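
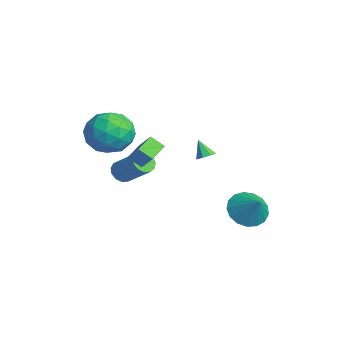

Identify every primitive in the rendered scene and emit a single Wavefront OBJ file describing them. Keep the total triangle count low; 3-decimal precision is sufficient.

v -0.922 -0.784 0.598
v -0.122 -1.182 -0.278
v -0.298 -2.258 1.838
v 0.502 -2.656 0.962
v 0.695 -1.56 1.535
v 0.31 -0.65 0.769
v -0.73 -2.79 0.791
v -1.115 -1.88 0.025
v -0.003 -2.422 -0.158
v 0.878 -1.662 0.302
v -1.298 -1.778 1.258
v -0.417 -1.018 1.718
v -0.577 -0.854 0.051
v 0.157 -2.586 1.509
v 0.27 -1.942 1.846
v 0.741 -2.176 1.331
v -0.323 -0.541 0.667
v 0.147 -0.775 0.152
v 0.628 -0.997 1.218
v -0.567 -2.665 1.408
v -0.097 -2.899 0.893
v -1.161 -1.264 0.229
v -0.69 -1.498 -0.286
v -1.048 -2.443 0.342
v -0.036 -1.816 -0.393
v 0.331 -2.682 0.336
v -0.394 -2.762 0.235
v -0.62 -2.226 -0.216
v 0.481 -1.369 -0.123
v 0.848 -2.236 0.606
v 0.962 -1.592 0.943
v 0.735 -1.056 0.493
v 0.551 -2.098 -0.053
v -1.268 -1.204 0.954
v -0.901 -2.071 1.683
v -1.155 -2.384 1.067
v -1.382 -1.848 0.617
v -0.751 -0.758 1.224
v -0.384 -1.624 1.953
v 0.2 -1.214 1.776
v -0.026 -0.678 1.325
v -0.971 -1.342 1.613
v 1.166 -0.672 -0.933
v 0.77 -1.201 -0.431
v 0.496 0.128 -0.618
v 0.1 -0.401 -0.116
v 1.9 -0.399 -0.064
v 1.504 -0.928 0.438
v 1.23 0.401 0.251
v 0.834 -0.128 0.753
v -0.792 -0.958 -2.223
v -0.419 -0.794 -2.704
v 0.764 -0.119 -1.558
v 0.392 -0.282 -1.077
v -0.634 -0.518 -2.645
v 0.549 0.158 -1.5
v -0.899 -0.381 -2.452
v 0.285 0.295 -1.307
v -1.13 -0.427 -2.186
v 0.054 0.248 -1.041
v -1.253 -0.642 -1.932
v -0.07 0.033 -0.787
v -1.23 -0.957 -1.77
v -0.047 -0.282 -0.625
v -1.068 -1.272 -1.752
v 0.115 -0.597 -0.606
v -0.818 -1.488 -1.883
v 0.365 -0.812 -0.738
v -0.56 -1.535 -2.122
v 0.624 -0.859 -0.977
v -0.375 -1.399 -2.393
v 0.808 -0.723 -1.248
v -0.323 -1.122 -2.61
v 0.861 -0.447 -1.464
v 1.002 2.474 -0.925
v 1.41 2.536 -0.644
v 0.458 2.286 -0.095
v 1.217 2.862 -0.696
v 0.898 2.961 -0.883
v 0.64 2.774 -1.094
v 0.593 2.411 -1.207
v 0.786 2.085 -1.154
v 1.105 1.986 -0.967
v 1.364 2.173 -0.756
v 3.289 3.612 -3.376
v 3.828 4.219 -3.994
v 4.271 3.768 -2.364
v 3.534 4.526 -3.756
v 3.183 4.625 -3.43
v 2.856 4.491 -3.093
v 2.629 4.156 -2.821
v 2.553 3.696 -2.675
v 2.645 3.217 -2.691
v 2.885 2.828 -2.863
v 3.217 2.619 -3.153
v 3.566 2.637 -3.495
v 3.851 2.879 -3.809
v 4.007 3.288 -4.024
v 3.999 3.772 -4.091
f 1 38 17
f 38 12 41
f 17 41 6
f 38 41 17
f 1 17 13
f 17 6 18
f 13 18 2
f 17 18 13
f 1 13 22
f 13 2 23
f 22 23 8
f 13 23 22
f 1 22 34
f 22 8 37
f 34 37 11
f 22 37 34
f 1 34 38
f 34 11 42
f 38 42 12
f 34 42 38
f 2 18 29
f 18 6 32
f 29 32 10
f 18 32 29
f 6 41 19
f 41 12 40
f 19 40 5
f 41 40 19
f 12 42 39
f 42 11 35
f 39 35 3
f 42 35 39
f 11 37 36
f 37 8 24
f 36 24 7
f 37 24 36
f 8 23 28
f 23 2 25
f 28 25 9
f 23 25 28
f 4 30 16
f 30 10 31
f 16 31 5
f 30 31 16
f 4 16 14
f 16 5 15
f 14 15 3
f 16 15 14
f 4 14 21
f 14 3 20
f 21 20 7
f 14 20 21
f 4 21 26
f 21 7 27
f 26 27 9
f 21 27 26
f 4 26 30
f 26 9 33
f 30 33 10
f 26 33 30
f 5 31 19
f 31 10 32
f 19 32 6
f 31 32 19
f 3 15 39
f 15 5 40
f 39 40 12
f 15 40 39
f 7 20 36
f 20 3 35
f 36 35 11
f 20 35 36
f 9 27 28
f 27 7 24
f 28 24 8
f 27 24 28
f 10 33 29
f 33 9 25
f 29 25 2
f 33 25 29
f 44 46 43
f 47 44 43
f 43 46 45
f 45 47 43
f 44 50 46
f 48 44 47
f 48 50 44
f 46 50 45
f 49 47 45
f 45 50 49
f 49 48 47
f 50 48 49
f 52 51 55
f 52 55 53
f 53 55 56
f 53 56 54
f 55 51 57
f 55 57 56
f 56 57 58
f 56 58 54
f 57 51 59
f 57 59 58
f 58 59 60
f 58 60 54
f 59 51 61
f 59 61 60
f 60 61 62
f 60 62 54
f 61 51 63
f 61 63 62
f 62 63 64
f 62 64 54
f 63 51 65
f 63 65 64
f 64 65 66
f 64 66 54
f 65 51 67
f 65 67 66
f 66 67 68
f 66 68 54
f 67 51 69
f 67 69 68
f 68 69 70
f 68 70 54
f 69 51 71
f 69 71 70
f 70 71 72
f 70 72 54
f 71 51 73
f 71 73 72
f 72 73 74
f 72 74 54
f 73 51 52
f 73 52 74
f 74 52 53
f 74 53 54
f 76 75 78
f 76 78 77
f 78 75 79
f 78 79 77
f 79 75 80
f 79 80 77
f 80 75 81
f 80 81 77
f 81 75 82
f 81 82 77
f 82 75 83
f 82 83 77
f 83 75 84
f 83 84 77
f 84 75 76
f 84 76 77
f 86 85 88
f 86 88 87
f 88 85 89
f 88 89 87
f 89 85 90
f 89 90 87
f 90 85 91
f 90 91 87
f 91 85 92
f 91 92 87
f 92 85 93
f 92 93 87
f 93 85 94
f 93 94 87
f 94 85 95
f 94 95 87
f 95 85 96
f 95 96 87
f 96 85 97
f 96 97 87
f 97 85 98
f 97 98 87
f 98 85 99
f 98 99 87
f 99 85 86
f 99 86 87



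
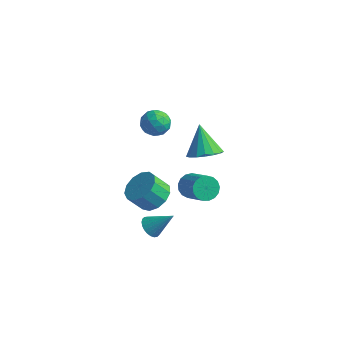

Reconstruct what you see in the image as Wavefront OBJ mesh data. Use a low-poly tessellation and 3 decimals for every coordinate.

v -2.04 0.374 -3.908
v -1.486 0.778 -4.357
v -0.065 0.07 -3.242
v -0.62 -0.334 -2.792
v -1.581 1.033 -4.074
v -0.161 0.325 -2.959
v -1.782 1.137 -3.753
v -0.361 0.429 -2.638
v -2.041 1.066 -3.467
v -0.621 0.358 -2.352
v -2.301 0.836 -3.282
v -0.88 0.128 -2.167
v -2.5 0.501 -3.241
v -1.08 -0.207 -2.126
v -2.595 0.137 -3.352
v -1.174 -0.571 -2.237
v -2.562 -0.173 -3.591
v -1.141 -0.881 -2.475
v -2.41 -0.358 -3.902
v -0.989 -1.066 -2.786
v -2.173 -0.375 -4.214
v -0.752 -1.083 -3.099
v -1.906 -0.22 -4.456
v -0.485 -0.928 -3.341
v -1.669 0.071 -4.573
v -0.249 -0.638 -3.458
v -1.518 0.431 -4.537
v -0.097 -0.277 -3.422
v 0.686 -2.621 2.799
v 1.241 -1.795 2.703
v -0.126 -1.899 4.321
v 0.847 -1.699 2.448
v 0.417 -1.814 2.273
v 0.048 -2.114 2.219
v -0.175 -2.53 2.297
v -0.201 -2.967 2.491
v -0.023 -3.325 2.755
v 0.316 -3.521 3.029
v 0.74 -3.512 3.25
v 1.152 -3.298 3.368
v 1.457 -2.929 3.356
v 1.585 -2.489 3.216
v 1.507 -2.08 2.98
v -3.241 -1.454 -4.013
v -2.379 -1.254 -3.394
v -3.018 -1.806 -2.327
v -3.879 -2.006 -2.947
v -2.736 -0.763 -3.354
v -3.375 -1.315 -2.287
v -3.254 -0.492 -3.523
v -3.893 -1.043 -2.457
v -3.767 -0.526 -3.849
v -4.406 -1.077 -2.782
v -4.113 -0.855 -4.226
v -4.752 -1.406 -3.159
v -4.182 -1.374 -4.536
v -4.821 -1.925 -3.469
v -3.952 -1.918 -4.68
v -4.591 -2.47 -3.613
v -3.497 -2.316 -4.612
v -4.135 -2.867 -3.546
v -2.959 -2.44 -4.354
v -3.598 -2.991 -3.288
v -2.511 -2.251 -3.988
v -3.15 -2.802 -2.922
v -2.295 -1.809 -3.63
v -2.934 -2.36 -2.564
v -1.744 -4.122 -3.687
v -1.25 -4.052 -4.193
v -0.636 -3.578 -2.533
v -1.368 -3.802 -4.198
v -1.544 -3.6 -4.125
v -1.749 -3.477 -3.986
v -1.954 -3.453 -3.801
v -2.127 -3.531 -3.598
v -2.241 -3.698 -3.41
v -2.28 -3.93 -3.263
v -2.237 -4.191 -3.182
v -2.119 -4.442 -3.177
v -1.944 -4.644 -3.25
v -1.738 -4.766 -3.389
v -1.534 -4.79 -3.574
v -1.361 -4.713 -3.777
v -1.246 -4.545 -3.965
v -1.208 -4.313 -4.112
v -3.48 -0.525 2.521
v -2.745 -0.842 2.919
v -3.755 -1.838 1.981
v -3.02 -2.155 2.379
v -3.723 -1.906 2.872
v -3.554 -1.095 3.205
v -2.946 -1.585 1.695
v -2.777 -0.774 2.028
v -2.416 -1.498 2.409
v -2.896 -1.696 3.136
v -3.604 -0.984 1.764
v -4.084 -1.182 2.491
v -3.088 -0.568 2.767
v -3.412 -2.112 2.133
v -3.825 -1.965 2.422
v -3.393 -2.152 2.656
v -3.563 -0.717 2.935
v -3.132 -0.903 3.17
v -3.707 -1.529 3.142
v -3.368 -1.777 1.73
v -2.937 -1.963 1.965
v -3.107 -0.528 2.244
v -2.675 -0.715 2.478
v -2.793 -1.151 1.758
v -2.463 -1.14 2.701
v -2.625 -1.912 2.384
v -2.581 -1.577 1.982
v -2.481 -1.1 2.178
v -2.745 -1.257 3.129
v -2.907 -2.028 2.812
v -3.32 -1.882 3.101
v -3.22 -1.405 3.297
v -2.552 -1.642 2.829
v -3.593 -0.652 2.088
v -3.755 -1.423 1.771
v -3.28 -1.275 1.603
v -3.18 -0.798 1.799
v -3.875 -0.768 2.516
v -4.037 -1.54 2.199
v -4.019 -1.58 2.722
v -3.919 -1.103 2.918
v -3.948 -1.038 2.071
f 2 1 5
f 2 5 3
f 3 5 6
f 3 6 4
f 5 1 7
f 5 7 6
f 6 7 8
f 6 8 4
f 7 1 9
f 7 9 8
f 8 9 10
f 8 10 4
f 9 1 11
f 9 11 10
f 10 11 12
f 10 12 4
f 11 1 13
f 11 13 12
f 12 13 14
f 12 14 4
f 13 1 15
f 13 15 14
f 14 15 16
f 14 16 4
f 15 1 17
f 15 17 16
f 16 17 18
f 16 18 4
f 17 1 19
f 17 19 18
f 18 19 20
f 18 20 4
f 19 1 21
f 19 21 20
f 20 21 22
f 20 22 4
f 21 1 23
f 21 23 22
f 22 23 24
f 22 24 4
f 23 1 25
f 23 25 24
f 24 25 26
f 24 26 4
f 25 1 27
f 25 27 26
f 26 27 28
f 26 28 4
f 27 1 2
f 27 2 28
f 28 2 3
f 28 3 4
f 30 29 32
f 30 32 31
f 32 29 33
f 32 33 31
f 33 29 34
f 33 34 31
f 34 29 35
f 34 35 31
f 35 29 36
f 35 36 31
f 36 29 37
f 36 37 31
f 37 29 38
f 37 38 31
f 38 29 39
f 38 39 31
f 39 29 40
f 39 40 31
f 40 29 41
f 40 41 31
f 41 29 42
f 41 42 31
f 42 29 43
f 42 43 31
f 43 29 30
f 43 30 31
f 45 44 48
f 45 48 46
f 46 48 49
f 46 49 47
f 48 44 50
f 48 50 49
f 49 50 51
f 49 51 47
f 50 44 52
f 50 52 51
f 51 52 53
f 51 53 47
f 52 44 54
f 52 54 53
f 53 54 55
f 53 55 47
f 54 44 56
f 54 56 55
f 55 56 57
f 55 57 47
f 56 44 58
f 56 58 57
f 57 58 59
f 57 59 47
f 58 44 60
f 58 60 59
f 59 60 61
f 59 61 47
f 60 44 62
f 60 62 61
f 61 62 63
f 61 63 47
f 62 44 64
f 62 64 63
f 63 64 65
f 63 65 47
f 64 44 66
f 64 66 65
f 65 66 67
f 65 67 47
f 66 44 45
f 66 45 67
f 67 45 46
f 67 46 47
f 69 68 71
f 69 71 70
f 71 68 72
f 71 72 70
f 72 68 73
f 72 73 70
f 73 68 74
f 73 74 70
f 74 68 75
f 74 75 70
f 75 68 76
f 75 76 70
f 76 68 77
f 76 77 70
f 77 68 78
f 77 78 70
f 78 68 79
f 78 79 70
f 79 68 80
f 79 80 70
f 80 68 81
f 80 81 70
f 81 68 82
f 81 82 70
f 82 68 83
f 82 83 70
f 83 68 84
f 83 84 70
f 84 68 85
f 84 85 70
f 85 68 69
f 85 69 70
f 86 123 102
f 123 97 126
f 102 126 91
f 123 126 102
f 86 102 98
f 102 91 103
f 98 103 87
f 102 103 98
f 86 98 107
f 98 87 108
f 107 108 93
f 98 108 107
f 86 107 119
f 107 93 122
f 119 122 96
f 107 122 119
f 86 119 123
f 119 96 127
f 123 127 97
f 119 127 123
f 87 103 114
f 103 91 117
f 114 117 95
f 103 117 114
f 91 126 104
f 126 97 125
f 104 125 90
f 126 125 104
f 97 127 124
f 127 96 120
f 124 120 88
f 127 120 124
f 96 122 121
f 122 93 109
f 121 109 92
f 122 109 121
f 93 108 113
f 108 87 110
f 113 110 94
f 108 110 113
f 89 115 101
f 115 95 116
f 101 116 90
f 115 116 101
f 89 101 99
f 101 90 100
f 99 100 88
f 101 100 99
f 89 99 106
f 99 88 105
f 106 105 92
f 99 105 106
f 89 106 111
f 106 92 112
f 111 112 94
f 106 112 111
f 89 111 115
f 111 94 118
f 115 118 95
f 111 118 115
f 90 116 104
f 116 95 117
f 104 117 91
f 116 117 104
f 88 100 124
f 100 90 125
f 124 125 97
f 100 125 124
f 92 105 121
f 105 88 120
f 121 120 96
f 105 120 121
f 94 112 113
f 112 92 109
f 113 109 93
f 112 109 113
f 95 118 114
f 118 94 110
f 114 110 87
f 118 110 114



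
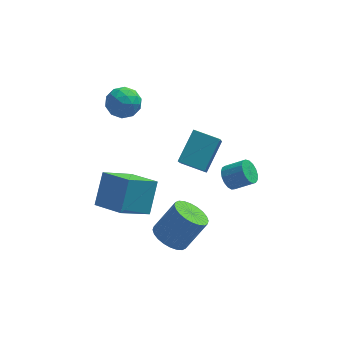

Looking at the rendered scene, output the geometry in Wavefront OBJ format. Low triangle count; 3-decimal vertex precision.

v -0.388 -3.266 -2.589
v 0.413 -3.06 -3.204
v 1.549 -2.648 -1.585
v 0.748 -2.854 -0.971
v 0.241 -2.697 -3.175
v 1.377 -2.286 -1.556
v -0.027 -2.422 -3.057
v 1.109 -2.011 -1.438
v -0.35 -2.275 -2.868
v 0.786 -1.863 -1.249
v -0.678 -2.279 -2.637
v 0.458 -1.867 -1.018
v -0.963 -2.433 -2.398
v 0.173 -2.021 -0.779
v -1.159 -2.713 -2.188
v -0.023 -2.302 -0.57
v -1.239 -3.078 -2.04
v -0.103 -2.667 -0.421
v -1.189 -3.472 -1.975
v -0.053 -3.06 -0.356
v -1.017 -3.834 -2.004
v 0.119 -3.423 -0.385
v -0.749 -4.109 -2.122
v 0.387 -3.698 -0.503
v -0.426 -4.257 -2.311
v 0.71 -3.845 -0.692
v -0.098 -4.253 -2.542
v 1.038 -3.841 -0.923
v 0.187 -4.099 -2.781
v 1.323 -3.687 -1.162
v 0.383 -3.818 -2.99
v 1.519 -3.407 -1.372
v 0.463 -3.453 -3.139
v 1.599 -3.042 -1.52
v -2.647 -2.267 -0.755
v -4.116 -3.098 0.409
v -2.172 -1.072 0.698
v -3.641 -1.903 1.862
v -1.399 -3.557 -0.102
v -2.868 -4.388 1.062
v -0.924 -2.362 1.351
v -2.393 -3.193 2.515
v -3.018 3.369 3.117
v -2.499 4.173 2.764
v -2.221 2.387 2.056
v -1.702 3.191 1.703
v -1.526 2.845 2.646
v -2.018 3.451 3.301
v -2.702 3.109 1.519
v -3.194 3.715 2.174
v -2.303 4.012 1.776
v -1.576 3.848 2.472
v -3.144 2.712 2.348
v -2.417 2.548 3.044
v -2.828 3.857 3.034
v -1.892 2.703 1.786
v -1.788 2.499 2.341
v -1.483 2.972 2.133
v -2.546 3.433 3.35
v -2.241 3.905 3.142
v -1.669 3.125 3.073
v -2.479 2.655 1.678
v -2.174 3.127 1.47
v -3.237 3.588 2.687
v -2.932 4.061 2.479
v -3.051 3.435 1.747
v -2.408 4.235 2.245
v -1.94 3.658 1.621
v -2.528 3.609 1.513
v -2.817 3.966 1.898
v -1.981 4.139 2.654
v -1.513 3.562 2.031
v -1.409 3.358 2.585
v -1.699 3.715 2.971
v -1.866 4.044 2.074
v -3.207 2.998 2.789
v -2.739 2.421 2.166
v -3.021 2.845 1.849
v -3.311 3.202 2.235
v -2.78 2.902 3.199
v -2.312 2.325 2.575
v -1.903 2.594 2.922
v -2.192 2.951 3.307
v -2.854 2.516 2.746
v 2.945 0.212 -1.416
v 3.386 0.415 -1.987
v 4.437 0.192 -1.255
v 3.995 -0.012 -0.684
v 3.328 0.722 -1.81
v 4.378 0.499 -1.078
v 3.182 0.912 -1.543
v 4.232 0.689 -0.811
v 2.981 0.941 -1.247
v 4.032 0.718 -0.514
v 2.773 0.804 -0.989
v 3.823 0.58 -0.257
v 2.603 0.53 -0.829
v 3.654 0.307 -0.097
v 2.512 0.184 -0.804
v 3.563 -0.039 -0.072
v 2.52 -0.156 -0.919
v 3.571 -0.379 -0.187
v 2.625 -0.412 -1.148
v 3.676 -0.635 -0.416
v 2.804 -0.525 -1.438
v 3.854 -0.748 -0.706
v 3.014 -0.469 -1.723
v 4.065 -0.692 -0.991
v 3.209 -0.257 -1.938
v 4.26 -0.481 -1.206
v 3.343 0.062 -2.034
v 4.394 -0.162 -1.301
v 0.45 0.927 -0.677
v 0.238 -0.22 0.72
v 1.354 2.288 0.578
v 1.142 1.14 1.975
v 1.778 0.32 -0.975
v 1.566 -0.828 0.422
v 2.682 1.68 0.28
v 2.47 0.533 1.677
f 2 1 5
f 2 5 3
f 3 5 6
f 3 6 4
f 5 1 7
f 5 7 6
f 6 7 8
f 6 8 4
f 7 1 9
f 7 9 8
f 8 9 10
f 8 10 4
f 9 1 11
f 9 11 10
f 10 11 12
f 10 12 4
f 11 1 13
f 11 13 12
f 12 13 14
f 12 14 4
f 13 1 15
f 13 15 14
f 14 15 16
f 14 16 4
f 15 1 17
f 15 17 16
f 16 17 18
f 16 18 4
f 17 1 19
f 17 19 18
f 18 19 20
f 18 20 4
f 19 1 21
f 19 21 20
f 20 21 22
f 20 22 4
f 21 1 23
f 21 23 22
f 22 23 24
f 22 24 4
f 23 1 25
f 23 25 24
f 24 25 26
f 24 26 4
f 25 1 27
f 25 27 26
f 26 27 28
f 26 28 4
f 27 1 29
f 27 29 28
f 28 29 30
f 28 30 4
f 29 1 31
f 29 31 30
f 30 31 32
f 30 32 4
f 31 1 33
f 31 33 32
f 32 33 34
f 32 34 4
f 33 1 2
f 33 2 34
f 34 2 3
f 34 3 4
f 36 38 35
f 39 36 35
f 35 38 37
f 37 39 35
f 36 42 38
f 40 36 39
f 40 42 36
f 38 42 37
f 41 39 37
f 37 42 41
f 41 40 39
f 42 40 41
f 43 80 59
f 80 54 83
f 59 83 48
f 80 83 59
f 43 59 55
f 59 48 60
f 55 60 44
f 59 60 55
f 43 55 64
f 55 44 65
f 64 65 50
f 55 65 64
f 43 64 76
f 64 50 79
f 76 79 53
f 64 79 76
f 43 76 80
f 76 53 84
f 80 84 54
f 76 84 80
f 44 60 71
f 60 48 74
f 71 74 52
f 60 74 71
f 48 83 61
f 83 54 82
f 61 82 47
f 83 82 61
f 54 84 81
f 84 53 77
f 81 77 45
f 84 77 81
f 53 79 78
f 79 50 66
f 78 66 49
f 79 66 78
f 50 65 70
f 65 44 67
f 70 67 51
f 65 67 70
f 46 72 58
f 72 52 73
f 58 73 47
f 72 73 58
f 46 58 56
f 58 47 57
f 56 57 45
f 58 57 56
f 46 56 63
f 56 45 62
f 63 62 49
f 56 62 63
f 46 63 68
f 63 49 69
f 68 69 51
f 63 69 68
f 46 68 72
f 68 51 75
f 72 75 52
f 68 75 72
f 47 73 61
f 73 52 74
f 61 74 48
f 73 74 61
f 45 57 81
f 57 47 82
f 81 82 54
f 57 82 81
f 49 62 78
f 62 45 77
f 78 77 53
f 62 77 78
f 51 69 70
f 69 49 66
f 70 66 50
f 69 66 70
f 52 75 71
f 75 51 67
f 71 67 44
f 75 67 71
f 86 85 89
f 86 89 87
f 87 89 90
f 87 90 88
f 89 85 91
f 89 91 90
f 90 91 92
f 90 92 88
f 91 85 93
f 91 93 92
f 92 93 94
f 92 94 88
f 93 85 95
f 93 95 94
f 94 95 96
f 94 96 88
f 95 85 97
f 95 97 96
f 96 97 98
f 96 98 88
f 97 85 99
f 97 99 98
f 98 99 100
f 98 100 88
f 99 85 101
f 99 101 100
f 100 101 102
f 100 102 88
f 101 85 103
f 101 103 102
f 102 103 104
f 102 104 88
f 103 85 105
f 103 105 104
f 104 105 106
f 104 106 88
f 105 85 107
f 105 107 106
f 106 107 108
f 106 108 88
f 107 85 109
f 107 109 108
f 108 109 110
f 108 110 88
f 109 85 111
f 109 111 110
f 110 111 112
f 110 112 88
f 111 85 86
f 111 86 112
f 112 86 87
f 112 87 88
f 114 116 113
f 117 114 113
f 113 116 115
f 115 117 113
f 114 120 116
f 118 114 117
f 118 120 114
f 116 120 115
f 119 117 115
f 115 120 119
f 119 118 117
f 120 118 119



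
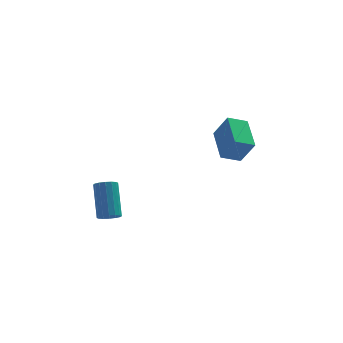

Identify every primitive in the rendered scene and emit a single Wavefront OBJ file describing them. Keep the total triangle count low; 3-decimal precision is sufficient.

v 1.739 2.945 -1.85
v 2.383 2.462 -0.632
v 1.441 4.696 -0.999
v 2.085 4.213 0.22
v 2.695 3.287 -2.22
v 3.339 2.804 -1.001
v 2.397 5.038 -1.368
v 3.041 4.555 -0.15
v -3.267 -2.16 -3.348
v -2.797 -1.902 -3.469
v -2.982 -0.822 -1.893
v -3.453 -1.08 -1.772
v -3 -1.749 -3.598
v -3.185 -0.67 -2.021
v -3.274 -1.706 -3.66
v -3.46 -0.627 -2.083
v -3.547 -1.785 -3.638
v -3.732 -0.705 -2.061
v -3.745 -1.964 -3.539
v -3.93 -0.884 -1.962
v -3.815 -2.196 -3.388
v -4 -1.116 -1.811
v -3.738 -2.418 -3.227
v -3.923 -1.338 -1.651
v -3.535 -2.57 -3.099
v -3.72 -1.491 -1.522
v -3.26 -2.613 -3.037
v -3.446 -1.534 -1.46
v -2.988 -2.535 -3.059
v -3.173 -1.455 -1.482
v -2.79 -2.356 -3.158
v -2.975 -1.276 -1.581
v -2.72 -2.124 -3.309
v -2.905 -1.044 -1.732
f 2 4 1
f 5 2 1
f 1 4 3
f 3 5 1
f 2 8 4
f 6 2 5
f 6 8 2
f 4 8 3
f 7 5 3
f 3 8 7
f 7 6 5
f 8 6 7
f 10 9 13
f 10 13 11
f 11 13 14
f 11 14 12
f 13 9 15
f 13 15 14
f 14 15 16
f 14 16 12
f 15 9 17
f 15 17 16
f 16 17 18
f 16 18 12
f 17 9 19
f 17 19 18
f 18 19 20
f 18 20 12
f 19 9 21
f 19 21 20
f 20 21 22
f 20 22 12
f 21 9 23
f 21 23 22
f 22 23 24
f 22 24 12
f 23 9 25
f 23 25 24
f 24 25 26
f 24 26 12
f 25 9 27
f 25 27 26
f 26 27 28
f 26 28 12
f 27 9 29
f 27 29 28
f 28 29 30
f 28 30 12
f 29 9 31
f 29 31 30
f 30 31 32
f 30 32 12
f 31 9 33
f 31 33 32
f 32 33 34
f 32 34 12
f 33 9 10
f 33 10 34
f 34 10 11
f 34 11 12



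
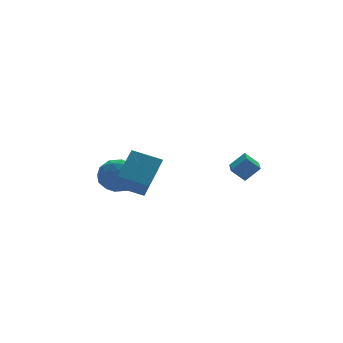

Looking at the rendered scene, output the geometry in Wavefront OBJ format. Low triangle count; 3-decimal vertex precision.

v 2.644 -0.809 1.699
v 3.417 -1.106 2.554
v 3.234 0.48 1.614
v 4.007 0.183 2.469
v 3.313 -1.163 0.971
v 4.086 -1.46 1.826
v 3.903 0.126 0.886
v 4.676 -0.171 1.741
v -4.248 -1.513 2.614
v -2.91 -0.356 3.887
v -4.089 -0.586 1.604
v -2.751 0.572 2.878
v -2.889 -2.412 2.002
v -1.551 -1.254 3.276
v -2.73 -1.484 0.993
v -1.392 -0.327 2.266
v -3.315 3.05 0.51
v -2.67 3.993 0.937
v -1.79 1.847 0.863
v -1.145 2.79 1.29
v -2.106 2.375 1.916
v -3.048 3.118 1.698
v -1.412 2.722 0.102
v -2.354 3.465 -0.116
v -1.494 3.79 0.685
v -1.923 3.575 1.806
v -2.537 2.265 -0.006
v -2.966 2.05 1.115
v -3.126 3.627 0.693
v -1.334 2.213 1.107
v -1.898 1.969 1.475
v -1.519 2.523 1.727
v -3.348 3.112 1.14
v -2.969 3.667 1.391
v -2.638 2.716 1.966
v -1.491 2.173 0.409
v -1.112 2.728 0.66
v -2.941 3.317 0.073
v -2.562 3.871 0.325
v -1.822 3.124 -0.166
v -2.056 4.062 0.796
v -1.16 3.355 1.003
v -1.316 3.315 0.304
v -1.87 3.752 0.176
v -2.308 3.936 1.455
v -1.412 3.229 1.662
v -1.976 2.985 2.03
v -2.53 3.421 1.902
v -1.617 3.817 1.306
v -3.048 2.611 0.138
v -2.152 1.904 0.345
v -1.93 2.419 -0.102
v -2.484 2.855 -0.23
v -3.3 2.485 0.797
v -2.404 1.778 1.004
v -2.59 2.088 1.624
v -3.144 2.525 1.496
v -2.843 2.023 0.494
f 2 4 1
f 5 2 1
f 1 4 3
f 3 5 1
f 2 8 4
f 6 2 5
f 6 8 2
f 4 8 3
f 7 5 3
f 3 8 7
f 7 6 5
f 8 6 7
f 10 12 9
f 13 10 9
f 9 12 11
f 11 13 9
f 10 16 12
f 14 10 13
f 14 16 10
f 12 16 11
f 15 13 11
f 11 16 15
f 15 14 13
f 16 14 15
f 17 54 33
f 54 28 57
f 33 57 22
f 54 57 33
f 17 33 29
f 33 22 34
f 29 34 18
f 33 34 29
f 17 29 38
f 29 18 39
f 38 39 24
f 29 39 38
f 17 38 50
f 38 24 53
f 50 53 27
f 38 53 50
f 17 50 54
f 50 27 58
f 54 58 28
f 50 58 54
f 18 34 45
f 34 22 48
f 45 48 26
f 34 48 45
f 22 57 35
f 57 28 56
f 35 56 21
f 57 56 35
f 28 58 55
f 58 27 51
f 55 51 19
f 58 51 55
f 27 53 52
f 53 24 40
f 52 40 23
f 53 40 52
f 24 39 44
f 39 18 41
f 44 41 25
f 39 41 44
f 20 46 32
f 46 26 47
f 32 47 21
f 46 47 32
f 20 32 30
f 32 21 31
f 30 31 19
f 32 31 30
f 20 30 37
f 30 19 36
f 37 36 23
f 30 36 37
f 20 37 42
f 37 23 43
f 42 43 25
f 37 43 42
f 20 42 46
f 42 25 49
f 46 49 26
f 42 49 46
f 21 47 35
f 47 26 48
f 35 48 22
f 47 48 35
f 19 31 55
f 31 21 56
f 55 56 28
f 31 56 55
f 23 36 52
f 36 19 51
f 52 51 27
f 36 51 52
f 25 43 44
f 43 23 40
f 44 40 24
f 43 40 44
f 26 49 45
f 49 25 41
f 45 41 18
f 49 41 45



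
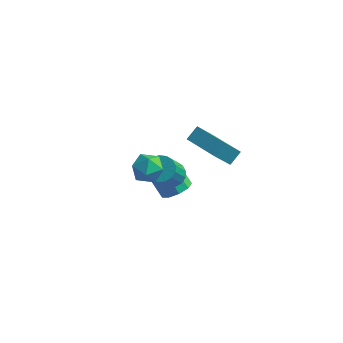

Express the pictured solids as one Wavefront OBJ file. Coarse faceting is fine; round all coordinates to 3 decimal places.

v -2.996 -2.688 3.674
v -2.461 -2.738 4.321
v -2.959 -4.042 3.539
v -2.424 -4.092 4.186
v -3.223 -3.866 4.318
v -3.246 -3.029 4.402
v -2.174 -3.751 3.458
v -2.197 -2.914 3.542
v -1.953 -3.395 4.188
v -2.601 -3.466 4.719
v -2.819 -3.314 3.141
v -3.467 -3.385 3.672
v -1.644 1.426 0.972
v -1.409 2.074 1.503
v -3.496 2.26 0.776
v -3.261 2.907 1.307
v -1.179 2.193 -0.167
v -0.944 2.84 0.364
v -3.031 3.026 -0.363
v -2.796 3.674 0.168
v -3.421 0.999 -2.075
v -3.005 0.419 -1.671
v -3.703 0.581 -0.721
v -4.119 1.161 -1.125
v -2.77 0.921 -1.583
v -3.468 1.082 -0.633
v -2.839 1.459 -1.725
v -3.537 1.62 -0.775
v -3.18 1.782 -2.031
v -3.878 1.943 -1.081
v -3.634 1.739 -2.358
v -4.332 1.9 -1.407
v -3.989 1.35 -2.552
v -4.687 1.511 -1.601
v -4.077 0.797 -2.523
v -4.775 0.958 -1.573
v -3.859 0.338 -2.284
v -4.557 0.5 -1.334
v -3.436 0.189 -1.948
v -4.133 0.351 -0.998
v -2.899 -0.698 0.946
v -2.532 -0.192 1.323
v -2.453 -1.416 2.89
v -2.821 -1.922 2.514
v -2.867 -0.123 1.394
v -2.788 -1.346 2.961
v -3.209 -0.185 1.362
v -3.131 -1.408 2.93
v -3.481 -0.365 1.236
v -3.402 -1.588 2.803
v -3.619 -0.621 1.043
v -3.54 -1.845 2.61
v -3.592 -0.895 0.827
v -3.513 -2.119 2.395
v -3.407 -1.124 0.639
v -3.328 -2.347 2.207
v -3.105 -1.255 0.522
v -3.026 -2.479 2.089
v -2.756 -1.259 0.501
v -2.678 -2.483 2.069
v -2.44 -1.134 0.583
v -2.362 -2.358 2.15
v -2.229 -0.91 0.748
v -2.151 -2.133 2.315
v -2.172 -0.637 0.958
v -2.093 -1.86 2.525
v -2.281 -0.378 1.165
v -2.203 -1.601 2.733
f 1 12 6
f 1 6 2
f 1 2 8
f 1 8 11
f 1 11 12
f 2 6 10
f 6 12 5
f 12 11 3
f 11 8 7
f 8 2 9
f 4 10 5
f 4 5 3
f 4 3 7
f 4 7 9
f 4 9 10
f 5 10 6
f 3 5 12
f 7 3 11
f 9 7 8
f 10 9 2
f 14 16 13
f 17 14 13
f 13 16 15
f 15 17 13
f 14 20 16
f 18 14 17
f 18 20 14
f 16 20 15
f 19 17 15
f 15 20 19
f 19 18 17
f 20 18 19
f 22 21 25
f 22 25 23
f 23 25 26
f 23 26 24
f 25 21 27
f 25 27 26
f 26 27 28
f 26 28 24
f 27 21 29
f 27 29 28
f 28 29 30
f 28 30 24
f 29 21 31
f 29 31 30
f 30 31 32
f 30 32 24
f 31 21 33
f 31 33 32
f 32 33 34
f 32 34 24
f 33 21 35
f 33 35 34
f 34 35 36
f 34 36 24
f 35 21 37
f 35 37 36
f 36 37 38
f 36 38 24
f 37 21 39
f 37 39 38
f 38 39 40
f 38 40 24
f 39 21 22
f 39 22 40
f 40 22 23
f 40 23 24
f 42 41 45
f 42 45 43
f 43 45 46
f 43 46 44
f 45 41 47
f 45 47 46
f 46 47 48
f 46 48 44
f 47 41 49
f 47 49 48
f 48 49 50
f 48 50 44
f 49 41 51
f 49 51 50
f 50 51 52
f 50 52 44
f 51 41 53
f 51 53 52
f 52 53 54
f 52 54 44
f 53 41 55
f 53 55 54
f 54 55 56
f 54 56 44
f 55 41 57
f 55 57 56
f 56 57 58
f 56 58 44
f 57 41 59
f 57 59 58
f 58 59 60
f 58 60 44
f 59 41 61
f 59 61 60
f 60 61 62
f 60 62 44
f 61 41 63
f 61 63 62
f 62 63 64
f 62 64 44
f 63 41 65
f 63 65 64
f 64 65 66
f 64 66 44
f 65 41 67
f 65 67 66
f 66 67 68
f 66 68 44
f 67 41 42
f 67 42 68
f 68 42 43
f 68 43 44



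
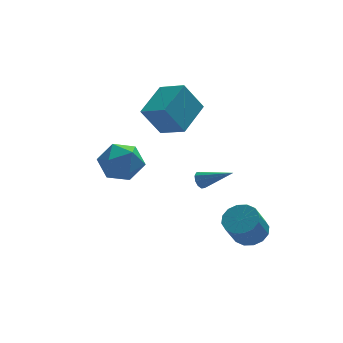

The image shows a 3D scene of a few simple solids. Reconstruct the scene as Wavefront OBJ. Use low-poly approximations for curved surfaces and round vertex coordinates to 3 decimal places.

v -4.521 0.476 2.372
v -3.849 0.633 1.316
v -2.951 -0.513 3.224
v -2.279 -0.356 2.168
v -2.554 0.638 2.894
v -3.524 1.25 2.368
v -3.276 -1.13 2.172
v -4.246 -0.518 1.646
v -3.079 -0.36 1.192
v -2.633 0.733 1.639
v -4.167 -0.613 2.901
v -3.721 0.48 3.348
v -0.736 2.068 4.441
v 0.644 3.597 5.215
v -1.696 3.26 3.798
v -0.317 4.788 4.572
v 0.277 1.992 2.788
v 1.656 3.52 3.562
v -0.684 3.183 2.145
v 0.696 4.712 2.919
v 0.828 0.931 -0.224
v 1.194 1.268 -0.433
v 2.232 -0.031 0.684
v 1.092 1.395 -0.142
v 0.889 1.344 0.118
v 0.663 1.136 0.248
v 0.499 0.849 0.197
v 0.461 0.594 -0.015
v 0.563 0.468 -0.306
v 0.766 0.518 -0.567
v 0.992 0.727 -0.696
v 1.156 1.013 -0.645
v 2.667 -1.771 -2.546
v 3.176 -1.136 -2
v 2.462 -1.794 -0.568
v 1.953 -2.429 -1.114
v 2.741 -0.898 -2.107
v 2.027 -1.556 -0.675
v 2.287 -0.893 -2.332
v 1.572 -1.552 -0.9
v 1.934 -1.124 -2.614
v 1.22 -1.783 -1.183
v 1.778 -1.528 -2.878
v 1.063 -2.187 -1.446
v 1.86 -1.997 -3.053
v 1.145 -2.656 -1.621
v 2.158 -2.406 -3.092
v 1.444 -3.064 -1.66
v 2.593 -2.644 -2.985
v 1.879 -3.302 -1.553
v 3.048 -2.648 -2.76
v 2.333 -3.307 -1.328
v 3.4 -2.417 -2.477
v 2.686 -3.076 -1.046
v 3.557 -2.013 -2.214
v 2.842 -2.672 -0.782
v 3.475 -1.544 -2.039
v 2.76 -2.203 -0.607
f 1 12 6
f 1 6 2
f 1 2 8
f 1 8 11
f 1 11 12
f 2 6 10
f 6 12 5
f 12 11 3
f 11 8 7
f 8 2 9
f 4 10 5
f 4 5 3
f 4 3 7
f 4 7 9
f 4 9 10
f 5 10 6
f 3 5 12
f 7 3 11
f 9 7 8
f 10 9 2
f 14 16 13
f 17 14 13
f 13 16 15
f 15 17 13
f 14 20 16
f 18 14 17
f 18 20 14
f 16 20 15
f 19 17 15
f 15 20 19
f 19 18 17
f 20 18 19
f 22 21 24
f 22 24 23
f 24 21 25
f 24 25 23
f 25 21 26
f 25 26 23
f 26 21 27
f 26 27 23
f 27 21 28
f 27 28 23
f 28 21 29
f 28 29 23
f 29 21 30
f 29 30 23
f 30 21 31
f 30 31 23
f 31 21 32
f 31 32 23
f 32 21 22
f 32 22 23
f 34 33 37
f 34 37 35
f 35 37 38
f 35 38 36
f 37 33 39
f 37 39 38
f 38 39 40
f 38 40 36
f 39 33 41
f 39 41 40
f 40 41 42
f 40 42 36
f 41 33 43
f 41 43 42
f 42 43 44
f 42 44 36
f 43 33 45
f 43 45 44
f 44 45 46
f 44 46 36
f 45 33 47
f 45 47 46
f 46 47 48
f 46 48 36
f 47 33 49
f 47 49 48
f 48 49 50
f 48 50 36
f 49 33 51
f 49 51 50
f 50 51 52
f 50 52 36
f 51 33 53
f 51 53 52
f 52 53 54
f 52 54 36
f 53 33 55
f 53 55 54
f 54 55 56
f 54 56 36
f 55 33 57
f 55 57 56
f 56 57 58
f 56 58 36
f 57 33 34
f 57 34 58
f 58 34 35
f 58 35 36



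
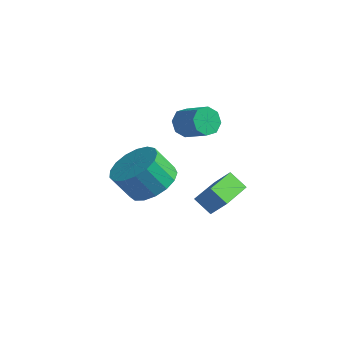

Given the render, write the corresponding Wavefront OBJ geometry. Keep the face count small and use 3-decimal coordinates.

v 2.085 0.247 -3.583
v 2.717 0.376 -2.818
v 1.85 1.828 -3.657
v 2.482 1.957 -2.892
v 2.778 0.323 -4.168
v 3.41 0.452 -3.403
v 2.543 1.904 -4.242
v 3.175 2.033 -3.477
v 1.935 -0.072 0.64
v 2.252 0.057 0.1
v 3.303 -0.099 0.679
v 2.985 -0.228 1.22
v 2.165 0.459 0.366
v 3.215 0.302 0.946
v 1.943 0.55 0.793
v 2.993 0.393 1.373
v 1.716 0.276 1.131
v 2.767 0.12 1.71
v 1.617 -0.201 1.181
v 2.668 -0.357 1.76
v 1.705 -0.602 0.914
v 2.755 -0.759 1.494
v 1.927 -0.693 0.487
v 2.977 -0.85 1.067
v 2.153 -0.42 0.15
v 3.204 -0.576 0.729
v 2.199 -2.338 -1.238
v 3.093 -2.283 -0.75
v 2.555 -2.728 0.286
v 1.661 -2.782 -0.202
v 2.889 -1.847 -0.669
v 2.35 -2.292 0.367
v 2.527 -1.523 -0.719
v 1.988 -1.968 0.318
v 2.09 -1.386 -0.887
v 1.551 -1.831 0.149
v 1.678 -1.467 -1.136
v 1.139 -1.912 -0.099
v 1.385 -1.747 -1.408
v 0.846 -2.192 -0.372
v 1.279 -2.163 -1.642
v 0.74 -2.608 -0.605
v 1.384 -2.618 -1.783
v 0.845 -3.063 -0.746
v 1.675 -3.01 -1.799
v 1.137 -3.454 -0.762
v 2.087 -3.247 -1.687
v 1.548 -3.692 -0.65
v 2.524 -3.276 -1.472
v 1.986 -3.721 -0.435
v 2.887 -3.09 -1.203
v 2.349 -3.535 -0.167
v 3.093 -2.732 -0.943
v 2.554 -3.176 0.094
f 2 4 1
f 5 2 1
f 1 4 3
f 3 5 1
f 2 8 4
f 6 2 5
f 6 8 2
f 4 8 3
f 7 5 3
f 3 8 7
f 7 6 5
f 8 6 7
f 10 9 13
f 10 13 11
f 11 13 14
f 11 14 12
f 13 9 15
f 13 15 14
f 14 15 16
f 14 16 12
f 15 9 17
f 15 17 16
f 16 17 18
f 16 18 12
f 17 9 19
f 17 19 18
f 18 19 20
f 18 20 12
f 19 9 21
f 19 21 20
f 20 21 22
f 20 22 12
f 21 9 23
f 21 23 22
f 22 23 24
f 22 24 12
f 23 9 25
f 23 25 24
f 24 25 26
f 24 26 12
f 25 9 10
f 25 10 26
f 26 10 11
f 26 11 12
f 28 27 31
f 28 31 29
f 29 31 32
f 29 32 30
f 31 27 33
f 31 33 32
f 32 33 34
f 32 34 30
f 33 27 35
f 33 35 34
f 34 35 36
f 34 36 30
f 35 27 37
f 35 37 36
f 36 37 38
f 36 38 30
f 37 27 39
f 37 39 38
f 38 39 40
f 38 40 30
f 39 27 41
f 39 41 40
f 40 41 42
f 40 42 30
f 41 27 43
f 41 43 42
f 42 43 44
f 42 44 30
f 43 27 45
f 43 45 44
f 44 45 46
f 44 46 30
f 45 27 47
f 45 47 46
f 46 47 48
f 46 48 30
f 47 27 49
f 47 49 48
f 48 49 50
f 48 50 30
f 49 27 51
f 49 51 50
f 50 51 52
f 50 52 30
f 51 27 53
f 51 53 52
f 52 53 54
f 52 54 30
f 53 27 28
f 53 28 54
f 54 28 29
f 54 29 30



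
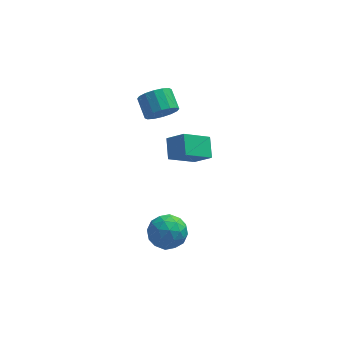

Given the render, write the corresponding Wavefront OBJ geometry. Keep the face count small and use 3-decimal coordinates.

v -3.295 2.859 2.78
v -2.435 3.294 2.516
v -2.805 4.437 3.195
v -3.665 4.001 3.46
v -2.767 3.412 2.136
v -3.137 4.555 2.816
v -3.241 3.382 1.93
v -3.611 4.525 2.609
v -3.729 3.211 1.951
v -4.099 4.354 2.631
v -4.101 2.946 2.195
v -4.471 4.089 2.874
v -4.257 2.657 2.595
v -4.627 3.8 3.274
v -4.155 2.423 3.045
v -4.525 3.566 3.724
v -3.823 2.305 3.424
v -4.193 3.448 4.104
v -3.349 2.335 3.631
v -3.719 3.478 4.31
v -2.861 2.506 3.609
v -3.231 3.649 4.289
v -2.489 2.771 3.366
v -2.859 3.914 4.045
v -2.333 3.06 2.966
v -2.703 4.203 3.645
v -3.12 -0.277 -3.788
v -2.703 -0.887 -4.731
v -3.737 -1.933 -2.989
v -3.32 -2.543 -3.932
v -2.555 -2.025 -3.168
v -2.174 -1.002 -3.661
v -4.266 -1.818 -4.059
v -3.885 -0.795 -4.552
v -3.411 -1.84 -4.898
v -2.354 -1.968 -4.348
v -4.086 -0.852 -3.372
v -3.029 -0.98 -2.822
v -2.858 -0.436 -4.33
v -3.582 -2.384 -3.39
v -3.133 -2.079 -2.941
v -2.888 -2.438 -3.496
v -2.547 -0.504 -3.701
v -2.301 -0.863 -4.255
v -2.215 -1.532 -3.336
v -4.139 -1.957 -3.465
v -3.893 -2.316 -4.019
v -3.552 -0.382 -4.224
v -3.307 -0.741 -4.779
v -4.225 -1.288 -4.384
v -3.028 -1.355 -4.982
v -3.391 -2.329 -4.513
v -3.947 -1.903 -4.587
v -3.723 -1.301 -4.877
v -2.407 -1.431 -4.659
v -2.769 -2.404 -4.189
v -2.32 -2.1 -3.74
v -2.096 -1.498 -4.03
v -2.823 -1.991 -4.757
v -3.671 -0.416 -3.531
v -4.033 -1.389 -3.061
v -4.344 -1.322 -3.69
v -4.12 -0.72 -3.98
v -3.049 -0.491 -3.207
v -3.412 -1.465 -2.738
v -2.717 -1.519 -2.843
v -2.493 -0.917 -3.133
v -3.617 -0.829 -2.963
v -3.043 1.224 0.195
v -2.11 0.697 1.111
v -3.076 2.405 0.909
v -2.143 1.877 1.825
v -1.537 1.943 -0.925
v -0.604 1.415 -0.009
v -1.57 3.123 -0.211
v -0.637 2.596 0.705
f 2 1 5
f 2 5 3
f 3 5 6
f 3 6 4
f 5 1 7
f 5 7 6
f 6 7 8
f 6 8 4
f 7 1 9
f 7 9 8
f 8 9 10
f 8 10 4
f 9 1 11
f 9 11 10
f 10 11 12
f 10 12 4
f 11 1 13
f 11 13 12
f 12 13 14
f 12 14 4
f 13 1 15
f 13 15 14
f 14 15 16
f 14 16 4
f 15 1 17
f 15 17 16
f 16 17 18
f 16 18 4
f 17 1 19
f 17 19 18
f 18 19 20
f 18 20 4
f 19 1 21
f 19 21 20
f 20 21 22
f 20 22 4
f 21 1 23
f 21 23 22
f 22 23 24
f 22 24 4
f 23 1 25
f 23 25 24
f 24 25 26
f 24 26 4
f 25 1 2
f 25 2 26
f 26 2 3
f 26 3 4
f 27 64 43
f 64 38 67
f 43 67 32
f 64 67 43
f 27 43 39
f 43 32 44
f 39 44 28
f 43 44 39
f 27 39 48
f 39 28 49
f 48 49 34
f 39 49 48
f 27 48 60
f 48 34 63
f 60 63 37
f 48 63 60
f 27 60 64
f 60 37 68
f 64 68 38
f 60 68 64
f 28 44 55
f 44 32 58
f 55 58 36
f 44 58 55
f 32 67 45
f 67 38 66
f 45 66 31
f 67 66 45
f 38 68 65
f 68 37 61
f 65 61 29
f 68 61 65
f 37 63 62
f 63 34 50
f 62 50 33
f 63 50 62
f 34 49 54
f 49 28 51
f 54 51 35
f 49 51 54
f 30 56 42
f 56 36 57
f 42 57 31
f 56 57 42
f 30 42 40
f 42 31 41
f 40 41 29
f 42 41 40
f 30 40 47
f 40 29 46
f 47 46 33
f 40 46 47
f 30 47 52
f 47 33 53
f 52 53 35
f 47 53 52
f 30 52 56
f 52 35 59
f 56 59 36
f 52 59 56
f 31 57 45
f 57 36 58
f 45 58 32
f 57 58 45
f 29 41 65
f 41 31 66
f 65 66 38
f 41 66 65
f 33 46 62
f 46 29 61
f 62 61 37
f 46 61 62
f 35 53 54
f 53 33 50
f 54 50 34
f 53 50 54
f 36 59 55
f 59 35 51
f 55 51 28
f 59 51 55
f 70 72 69
f 73 70 69
f 69 72 71
f 71 73 69
f 70 76 72
f 74 70 73
f 74 76 70
f 72 76 71
f 75 73 71
f 71 76 75
f 75 74 73
f 76 74 75



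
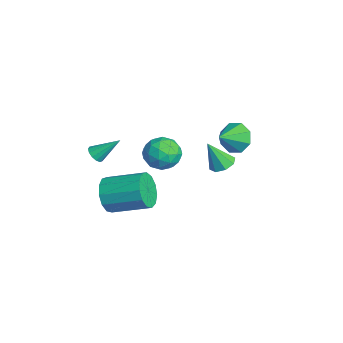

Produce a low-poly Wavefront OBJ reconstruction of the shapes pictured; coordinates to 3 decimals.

v 2.718 -0.196 2.186
v 3.217 -0.997 2.6
v 1.523 -1.223 1.64
v 2.022 -2.024 2.054
v 1.582 -1.319 2.664
v 2.32 -0.685 3.001
v 2.42 -1.535 1.239
v 3.158 -0.901 1.576
v 3.032 -1.825 2.015
v 2.515 -1.691 2.896
v 2.225 -0.529 1.344
v 1.708 -0.395 2.225
v 3.072 -0.507 2.441
v 1.668 -1.713 1.799
v 1.409 -1.299 2.157
v 1.702 -1.77 2.401
v 2.546 -0.323 2.677
v 2.839 -0.794 2.92
v 1.878 -0.983 2.958
v 1.901 -1.426 1.32
v 2.194 -1.897 1.563
v 3.038 -0.45 1.839
v 3.331 -0.921 2.083
v 2.862 -1.237 1.282
v 3.257 -1.464 2.341
v 2.555 -2.067 2.02
v 2.788 -1.78 1.54
v 3.222 -1.407 1.739
v 2.953 -1.385 2.858
v 2.25 -1.989 2.537
v 1.992 -1.574 2.896
v 2.426 -1.202 3.094
v 2.844 -1.872 2.514
v 2.49 -0.231 1.703
v 1.787 -0.835 1.382
v 2.314 -1.018 1.146
v 2.748 -0.646 1.344
v 2.185 -0.153 2.22
v 1.483 -0.756 1.899
v 1.518 -0.813 2.501
v 1.952 -0.44 2.7
v 1.896 -0.348 1.726
v -0.33 -3.933 0.56
v 0.12 -3.79 0.278
v -0.05 -2.727 1.62
v -0.115 -3.628 0.156
v -0.418 -3.563 0.162
v -0.693 -3.615 0.295
v -0.853 -3.769 0.511
v -0.847 -3.974 0.743
v -0.677 -4.166 0.917
v -0.397 -4.285 0.977
v -0.096 -4.291 0.905
v 0.131 -4.184 0.723
v 0.211 -3.997 0.489
v 3.074 1.711 1.441
v 3.558 2.16 1.702
v 2.946 0.989 2.919
v 3.051 2.349 1.751
v 2.558 2.165 1.618
v 2.367 1.714 1.381
v 2.59 1.262 1.18
v 3.097 1.072 1.131
v 3.591 1.257 1.264
v 3.782 1.707 1.501
v -0.825 3.322 0.379
v -0.05 3.46 -0.221
v -0.115 2.298 1.061
v -0.018 3.895 0.398
v -0.458 3.994 1.007
v -1.113 3.7 1.248
v -1.6 3.184 0.98
v -1.632 2.749 0.361
v -1.192 2.65 -0.248
v -0.537 2.944 -0.489
v 0.478 -3.477 -1.995
v 1.071 -3.402 -2.906
v 1.955 -1.547 -2.177
v 1.362 -1.623 -1.265
v 0.544 -3.107 -3.018
v 1.428 -1.252 -2.288
v -0.004 -2.929 -2.804
v 0.88 -1.075 -2.075
v -0.399 -2.926 -2.334
v 0.485 -1.071 -1.605
v -0.515 -3.098 -1.756
v 0.368 -1.243 -1.027
v -0.317 -3.39 -1.254
v 0.567 -1.535 -0.524
v 0.135 -3.71 -0.987
v 1.018 -1.855 -0.257
v 0.695 -3.956 -1.04
v 1.578 -2.101 -0.31
v 1.186 -4.05 -1.396
v 2.07 -2.196 -0.666
v 1.453 -3.962 -1.942
v 2.336 -2.108 -1.213
v 1.41 -3.721 -2.505
v 2.294 -1.866 -1.776
f 1 38 17
f 38 12 41
f 17 41 6
f 38 41 17
f 1 17 13
f 17 6 18
f 13 18 2
f 17 18 13
f 1 13 22
f 13 2 23
f 22 23 8
f 13 23 22
f 1 22 34
f 22 8 37
f 34 37 11
f 22 37 34
f 1 34 38
f 34 11 42
f 38 42 12
f 34 42 38
f 2 18 29
f 18 6 32
f 29 32 10
f 18 32 29
f 6 41 19
f 41 12 40
f 19 40 5
f 41 40 19
f 12 42 39
f 42 11 35
f 39 35 3
f 42 35 39
f 11 37 36
f 37 8 24
f 36 24 7
f 37 24 36
f 8 23 28
f 23 2 25
f 28 25 9
f 23 25 28
f 4 30 16
f 30 10 31
f 16 31 5
f 30 31 16
f 4 16 14
f 16 5 15
f 14 15 3
f 16 15 14
f 4 14 21
f 14 3 20
f 21 20 7
f 14 20 21
f 4 21 26
f 21 7 27
f 26 27 9
f 21 27 26
f 4 26 30
f 26 9 33
f 30 33 10
f 26 33 30
f 5 31 19
f 31 10 32
f 19 32 6
f 31 32 19
f 3 15 39
f 15 5 40
f 39 40 12
f 15 40 39
f 7 20 36
f 20 3 35
f 36 35 11
f 20 35 36
f 9 27 28
f 27 7 24
f 28 24 8
f 27 24 28
f 10 33 29
f 33 9 25
f 29 25 2
f 33 25 29
f 44 43 46
f 44 46 45
f 46 43 47
f 46 47 45
f 47 43 48
f 47 48 45
f 48 43 49
f 48 49 45
f 49 43 50
f 49 50 45
f 50 43 51
f 50 51 45
f 51 43 52
f 51 52 45
f 52 43 53
f 52 53 45
f 53 43 54
f 53 54 45
f 54 43 55
f 54 55 45
f 55 43 44
f 55 44 45
f 57 56 59
f 57 59 58
f 59 56 60
f 59 60 58
f 60 56 61
f 60 61 58
f 61 56 62
f 61 62 58
f 62 56 63
f 62 63 58
f 63 56 64
f 63 64 58
f 64 56 65
f 64 65 58
f 65 56 57
f 65 57 58
f 67 66 69
f 67 69 68
f 69 66 70
f 69 70 68
f 70 66 71
f 70 71 68
f 71 66 72
f 71 72 68
f 72 66 73
f 72 73 68
f 73 66 74
f 73 74 68
f 74 66 75
f 74 75 68
f 75 66 67
f 75 67 68
f 77 76 80
f 77 80 78
f 78 80 81
f 78 81 79
f 80 76 82
f 80 82 81
f 81 82 83
f 81 83 79
f 82 76 84
f 82 84 83
f 83 84 85
f 83 85 79
f 84 76 86
f 84 86 85
f 85 86 87
f 85 87 79
f 86 76 88
f 86 88 87
f 87 88 89
f 87 89 79
f 88 76 90
f 88 90 89
f 89 90 91
f 89 91 79
f 90 76 92
f 90 92 91
f 91 92 93
f 91 93 79
f 92 76 94
f 92 94 93
f 93 94 95
f 93 95 79
f 94 76 96
f 94 96 95
f 95 96 97
f 95 97 79
f 96 76 98
f 96 98 97
f 97 98 99
f 97 99 79
f 98 76 77
f 98 77 99
f 99 77 78
f 99 78 79



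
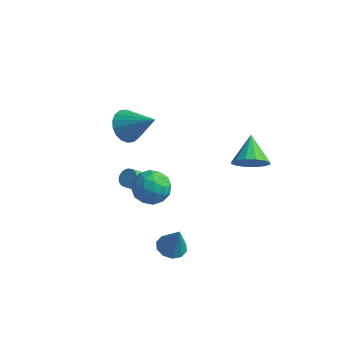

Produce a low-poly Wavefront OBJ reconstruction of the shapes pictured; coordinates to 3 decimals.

v 2.014 2.744 -1.291
v 2.471 2.38 -0.442
v 1.326 4.076 -0.349
v 2.826 2.716 -0.657
v 2.963 3.059 -1.041
v 2.846 3.317 -1.493
v 2.506 3.423 -1.89
v 2.035 3.346 -2.127
v 1.558 3.108 -2.139
v 1.203 2.773 -1.925
v 1.066 2.43 -1.54
v 1.182 2.171 -1.089
v 1.522 2.066 -0.692
v 1.994 2.143 -0.455
v 0.889 -3.589 -3.174
v 1.604 -3.867 -3.401
v 1.371 -3.631 -1.606
v 1.627 -3.373 -3.395
v 1.367 -2.962 -3.304
v 0.926 -2.79 -3.164
v 0.47 -2.924 -3.027
v 0.174 -3.312 -2.946
v 0.151 -3.806 -2.952
v 0.411 -4.217 -3.043
v 0.853 -4.389 -3.183
v 1.308 -4.255 -3.32
v -2.596 1.03 -3.253
v -1.537 0.724 -3.179
v -3.103 -0.664 -3.001
v -2.044 -0.97 -2.927
v -2.498 -0.356 -2.13
v -2.185 0.691 -2.286
v -2.455 -0.631 -3.894
v -2.142 0.416 -4.05
v -1.45 -0.302 -3.575
v -1.477 -0.132 -2.485
v -3.163 0.192 -3.695
v -3.19 0.362 -2.605
v -2.022 1.026 -3.238
v -2.618 -0.966 -2.942
v -2.885 -0.605 -2.473
v -2.263 -0.784 -2.43
v -2.403 1.007 -2.713
v -1.781 0.827 -2.67
v -2.346 0.192 -2.053
v -2.859 -0.767 -3.51
v -2.237 -0.947 -3.467
v -2.377 0.844 -3.75
v -1.755 0.665 -3.707
v -2.294 -0.132 -4.127
v -1.349 0.243 -3.428
v -1.647 -0.753 -3.279
v -1.888 -0.554 -3.848
v -1.704 0.061 -3.94
v -1.365 0.343 -2.787
v -1.663 -0.653 -2.639
v -1.93 -0.292 -2.17
v -1.745 0.324 -2.262
v -1.313 -0.261 -3.02
v -2.977 0.713 -3.541
v -3.275 -0.283 -3.393
v -2.895 -0.264 -3.918
v -2.71 0.352 -4.01
v -2.993 0.813 -2.901
v -3.291 -0.183 -2.752
v -2.936 -0.001 -2.24
v -2.752 0.614 -2.332
v -3.327 0.321 -3.16
v -3.095 -0.995 2.592
v -2.656 -1.701 2.037
v -1.485 -0.965 3.828
v -2.517 -1.324 1.846
v -2.492 -0.882 1.803
v -2.587 -0.462 1.916
v -2.783 -0.148 2.164
v -3.04 -0.002 2.496
v -3.309 -0.052 2.847
v -3.535 -0.289 3.148
v -3.674 -0.667 3.339
v -3.699 -1.109 3.382
v -3.604 -1.529 3.269
v -3.408 -1.843 3.021
v -3.151 -1.989 2.689
v -2.882 -1.939 2.338
v -3.535 1.149 -4.236
v -3.162 1.387 -3.861
v -3.552 0.588 -2.968
v -3.925 0.351 -3.344
v -3.346 1.515 -3.827
v -3.736 0.716 -2.934
v -3.559 1.587 -3.856
v -3.949 0.788 -2.963
v -3.768 1.592 -3.942
v -4.158 0.793 -3.049
v -3.942 1.53 -4.074
v -4.331 0.731 -3.181
v -4.053 1.41 -4.23
v -4.443 0.611 -3.337
v -4.086 1.25 -4.387
v -4.476 0.451 -3.494
v -4.035 1.075 -4.521
v -4.425 0.276 -3.628
v -3.908 0.912 -4.612
v -4.298 0.113 -3.719
v -3.724 0.784 -4.646
v -4.114 -0.015 -3.753
v -3.511 0.712 -4.617
v -3.901 -0.087 -3.724
v -3.302 0.707 -4.531
v -3.692 -0.092 -3.638
v -3.129 0.769 -4.399
v -3.518 -0.03 -3.506
v -3.017 0.889 -4.243
v -3.407 0.09 -3.35
v -2.984 1.049 -4.086
v -3.374 0.25 -3.193
v -3.035 1.224 -3.952
v -3.425 0.425 -3.059
f 2 1 4
f 2 4 3
f 4 1 5
f 4 5 3
f 5 1 6
f 5 6 3
f 6 1 7
f 6 7 3
f 7 1 8
f 7 8 3
f 8 1 9
f 8 9 3
f 9 1 10
f 9 10 3
f 10 1 11
f 10 11 3
f 11 1 12
f 11 12 3
f 12 1 13
f 12 13 3
f 13 1 14
f 13 14 3
f 14 1 2
f 14 2 3
f 16 15 18
f 16 18 17
f 18 15 19
f 18 19 17
f 19 15 20
f 19 20 17
f 20 15 21
f 20 21 17
f 21 15 22
f 21 22 17
f 22 15 23
f 22 23 17
f 23 15 24
f 23 24 17
f 24 15 25
f 24 25 17
f 25 15 26
f 25 26 17
f 26 15 16
f 26 16 17
f 27 64 43
f 64 38 67
f 43 67 32
f 64 67 43
f 27 43 39
f 43 32 44
f 39 44 28
f 43 44 39
f 27 39 48
f 39 28 49
f 48 49 34
f 39 49 48
f 27 48 60
f 48 34 63
f 60 63 37
f 48 63 60
f 27 60 64
f 60 37 68
f 64 68 38
f 60 68 64
f 28 44 55
f 44 32 58
f 55 58 36
f 44 58 55
f 32 67 45
f 67 38 66
f 45 66 31
f 67 66 45
f 38 68 65
f 68 37 61
f 65 61 29
f 68 61 65
f 37 63 62
f 63 34 50
f 62 50 33
f 63 50 62
f 34 49 54
f 49 28 51
f 54 51 35
f 49 51 54
f 30 56 42
f 56 36 57
f 42 57 31
f 56 57 42
f 30 42 40
f 42 31 41
f 40 41 29
f 42 41 40
f 30 40 47
f 40 29 46
f 47 46 33
f 40 46 47
f 30 47 52
f 47 33 53
f 52 53 35
f 47 53 52
f 30 52 56
f 52 35 59
f 56 59 36
f 52 59 56
f 31 57 45
f 57 36 58
f 45 58 32
f 57 58 45
f 29 41 65
f 41 31 66
f 65 66 38
f 41 66 65
f 33 46 62
f 46 29 61
f 62 61 37
f 46 61 62
f 35 53 54
f 53 33 50
f 54 50 34
f 53 50 54
f 36 59 55
f 59 35 51
f 55 51 28
f 59 51 55
f 70 69 72
f 70 72 71
f 72 69 73
f 72 73 71
f 73 69 74
f 73 74 71
f 74 69 75
f 74 75 71
f 75 69 76
f 75 76 71
f 76 69 77
f 76 77 71
f 77 69 78
f 77 78 71
f 78 69 79
f 78 79 71
f 79 69 80
f 79 80 71
f 80 69 81
f 80 81 71
f 81 69 82
f 81 82 71
f 82 69 83
f 82 83 71
f 83 69 84
f 83 84 71
f 84 69 70
f 84 70 71
f 86 85 89
f 86 89 87
f 87 89 90
f 87 90 88
f 89 85 91
f 89 91 90
f 90 91 92
f 90 92 88
f 91 85 93
f 91 93 92
f 92 93 94
f 92 94 88
f 93 85 95
f 93 95 94
f 94 95 96
f 94 96 88
f 95 85 97
f 95 97 96
f 96 97 98
f 96 98 88
f 97 85 99
f 97 99 98
f 98 99 100
f 98 100 88
f 99 85 101
f 99 101 100
f 100 101 102
f 100 102 88
f 101 85 103
f 101 103 102
f 102 103 104
f 102 104 88
f 103 85 105
f 103 105 104
f 104 105 106
f 104 106 88
f 105 85 107
f 105 107 106
f 106 107 108
f 106 108 88
f 107 85 109
f 107 109 108
f 108 109 110
f 108 110 88
f 109 85 111
f 109 111 110
f 110 111 112
f 110 112 88
f 111 85 113
f 111 113 112
f 112 113 114
f 112 114 88
f 113 85 115
f 113 115 114
f 114 115 116
f 114 116 88
f 115 85 117
f 115 117 116
f 116 117 118
f 116 118 88
f 117 85 86
f 117 86 118
f 118 86 87
f 118 87 88



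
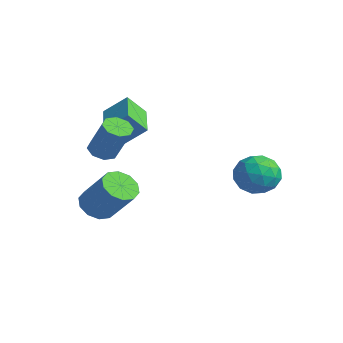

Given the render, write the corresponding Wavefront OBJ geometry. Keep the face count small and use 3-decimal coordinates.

v -2.28 -1.35 -3.768
v -1.735 -1.124 -4.294
v -0.576 -0.764 -2.938
v -1.12 -0.99 -2.412
v -1.999 -0.731 -4.172
v -0.84 -0.372 -2.816
v -2.371 -0.576 -3.896
v -1.211 -0.216 -2.54
v -2.707 -0.716 -3.571
v -1.548 -0.356 -2.215
v -2.88 -1.098 -3.321
v -1.721 -0.738 -1.965
v -2.824 -1.576 -3.242
v -1.665 -1.216 -1.886
v -2.56 -1.968 -3.364
v -1.401 -1.609 -2.008
v -2.189 -2.124 -3.64
v -1.029 -1.764 -2.284
v -1.852 -1.984 -3.965
v -0.693 -1.624 -2.609
v -1.679 -1.602 -4.215
v -0.52 -1.242 -2.859
v -2.866 -0.692 0.71
v -2.324 0.021 1.463
v -2.633 -0.023 -0.092
v -2.091 0.69 0.661
v -1.389 -1.53 0.439
v -0.847 -0.817 1.192
v -1.156 -0.861 -0.363
v -0.614 -0.148 0.39
v 2.348 3.679 -1.401
v 2.856 3.061 -1.907
v 1.264 2.619 -1.193
v 1.772 2.001 -1.699
v 2.076 2.278 -0.847
v 2.746 2.934 -0.975
v 1.374 2.746 -2.125
v 2.044 3.402 -2.253
v 2.254 2.485 -2.354
v 2.688 2.195 -1.565
v 1.432 3.485 -1.535
v 1.866 3.195 -0.746
v 2.697 3.464 -1.672
v 1.423 2.216 -1.428
v 1.602 2.379 -0.927
v 1.9 2.016 -1.225
v 2.633 3.388 -1.125
v 2.931 3.025 -1.422
v 2.473 2.565 -0.799
v 1.189 2.655 -1.678
v 1.487 2.292 -1.975
v 2.22 3.664 -1.875
v 2.518 3.301 -2.173
v 1.647 3.115 -2.301
v 2.642 2.761 -2.232
v 2.004 2.138 -2.11
v 1.77 2.576 -2.36
v 2.164 2.962 -2.436
v 2.897 2.591 -1.768
v 2.26 1.968 -1.646
v 2.439 2.131 -1.145
v 2.832 2.516 -1.221
v 2.543 2.252 -2.031
v 1.86 3.712 -1.454
v 1.223 3.089 -1.332
v 1.288 3.164 -1.879
v 1.681 3.549 -1.955
v 2.116 3.542 -0.99
v 1.478 2.919 -0.868
v 1.956 2.718 -0.664
v 2.35 3.104 -0.74
v 1.577 3.428 -1.069
v -0.958 -1.822 -0.357
v -0.493 -1.591 -0.658
v 0.342 -1.427 0.756
v -0.122 -1.658 1.057
v -0.79 -1.269 -0.52
v 0.045 -1.105 0.894
v -1.186 -1.272 -0.286
v -0.351 -1.108 1.128
v -1.447 -1.596 -0.094
v -0.612 -1.432 1.32
v -1.422 -2.053 -0.056
v -0.587 -1.889 1.358
v -1.125 -2.375 -0.194
v -0.29 -2.211 1.22
v -0.729 -2.372 -0.428
v 0.106 -2.208 0.986
v -0.468 -2.048 -0.62
v 0.367 -1.884 0.794
f 2 1 5
f 2 5 3
f 3 5 6
f 3 6 4
f 5 1 7
f 5 7 6
f 6 7 8
f 6 8 4
f 7 1 9
f 7 9 8
f 8 9 10
f 8 10 4
f 9 1 11
f 9 11 10
f 10 11 12
f 10 12 4
f 11 1 13
f 11 13 12
f 12 13 14
f 12 14 4
f 13 1 15
f 13 15 14
f 14 15 16
f 14 16 4
f 15 1 17
f 15 17 16
f 16 17 18
f 16 18 4
f 17 1 19
f 17 19 18
f 18 19 20
f 18 20 4
f 19 1 21
f 19 21 20
f 20 21 22
f 20 22 4
f 21 1 2
f 21 2 22
f 22 2 3
f 22 3 4
f 24 26 23
f 27 24 23
f 23 26 25
f 25 27 23
f 24 30 26
f 28 24 27
f 28 30 24
f 26 30 25
f 29 27 25
f 25 30 29
f 29 28 27
f 30 28 29
f 31 68 47
f 68 42 71
f 47 71 36
f 68 71 47
f 31 47 43
f 47 36 48
f 43 48 32
f 47 48 43
f 31 43 52
f 43 32 53
f 52 53 38
f 43 53 52
f 31 52 64
f 52 38 67
f 64 67 41
f 52 67 64
f 31 64 68
f 64 41 72
f 68 72 42
f 64 72 68
f 32 48 59
f 48 36 62
f 59 62 40
f 48 62 59
f 36 71 49
f 71 42 70
f 49 70 35
f 71 70 49
f 42 72 69
f 72 41 65
f 69 65 33
f 72 65 69
f 41 67 66
f 67 38 54
f 66 54 37
f 67 54 66
f 38 53 58
f 53 32 55
f 58 55 39
f 53 55 58
f 34 60 46
f 60 40 61
f 46 61 35
f 60 61 46
f 34 46 44
f 46 35 45
f 44 45 33
f 46 45 44
f 34 44 51
f 44 33 50
f 51 50 37
f 44 50 51
f 34 51 56
f 51 37 57
f 56 57 39
f 51 57 56
f 34 56 60
f 56 39 63
f 60 63 40
f 56 63 60
f 35 61 49
f 61 40 62
f 49 62 36
f 61 62 49
f 33 45 69
f 45 35 70
f 69 70 42
f 45 70 69
f 37 50 66
f 50 33 65
f 66 65 41
f 50 65 66
f 39 57 58
f 57 37 54
f 58 54 38
f 57 54 58
f 40 63 59
f 63 39 55
f 59 55 32
f 63 55 59
f 74 73 77
f 74 77 75
f 75 77 78
f 75 78 76
f 77 73 79
f 77 79 78
f 78 79 80
f 78 80 76
f 79 73 81
f 79 81 80
f 80 81 82
f 80 82 76
f 81 73 83
f 81 83 82
f 82 83 84
f 82 84 76
f 83 73 85
f 83 85 84
f 84 85 86
f 84 86 76
f 85 73 87
f 85 87 86
f 86 87 88
f 86 88 76
f 87 73 89
f 87 89 88
f 88 89 90
f 88 90 76
f 89 73 74
f 89 74 90
f 90 74 75
f 90 75 76



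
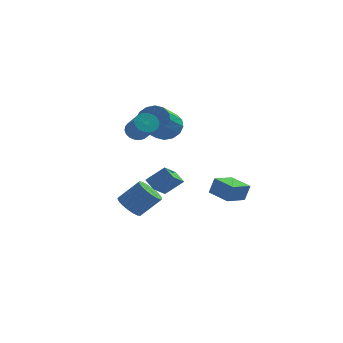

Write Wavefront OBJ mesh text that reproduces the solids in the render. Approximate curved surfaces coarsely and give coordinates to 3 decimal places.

v 3.735 1.033 -2.855
v 4.06 1.115 -1.703
v 2.435 1.914 -2.55
v 2.76 1.996 -1.398
v 4.56 2.364 -3.182
v 4.885 2.446 -2.03
v 3.26 3.245 -2.877
v 3.585 3.327 -1.725
v -1.222 -1.423 3.415
v -0.749 -1.594 2.832
v 0.115 -2.788 3.882
v -0.358 -2.617 4.465
v -0.593 -1.354 2.976
v 0.271 -2.549 4.027
v -0.546 -1.127 3.196
v 0.318 -2.321 4.247
v -0.615 -0.95 3.454
v 0.248 -2.144 4.504
v -0.79 -0.855 3.705
v 0.074 -2.05 4.756
v -1.039 -0.859 3.906
v -0.176 -2.053 4.957
v -1.32 -0.96 4.022
v -0.456 -2.154 5.073
v -1.584 -1.141 4.033
v -0.72 -2.335 5.084
v -1.785 -1.371 3.937
v -0.922 -2.565 4.988
v -1.889 -1.609 3.751
v -1.025 -2.804 4.802
v -1.877 -1.816 3.506
v -1.014 -3.01 4.557
v -1.753 -1.955 3.246
v -0.889 -3.149 4.297
v -1.536 -2.001 3.015
v -0.672 -3.196 4.066
v -1.265 -1.948 2.853
v -0.401 -3.142 3.904
v -0.987 -1.804 2.788
v -0.123 -2.998 3.839
v -0.165 1.79 2.806
v 0.382 2.195 3.669
v -0.048 0.416 4.778
v -0.595 0.01 3.914
v -0.155 2.37 3.74
v -0.586 0.59 4.849
v -0.695 2.388 3.561
v -1.126 0.609 4.669
v -1.093 2.247 3.179
v -1.523 0.468 4.288
v -1.242 1.983 2.697
v -1.673 0.204 3.806
v -1.103 1.667 2.244
v -1.533 -0.112 3.353
v -0.712 1.384 1.942
v -1.142 -0.395 3.051
v -0.174 1.21 1.871
v -0.605 -0.57 2.98
v 0.366 1.191 2.051
v -0.065 -0.588 3.159
v 0.763 1.332 2.432
v 0.333 -0.447 3.541
v 0.913 1.596 2.914
v 0.482 -0.183 4.023
v 0.773 1.912 3.367
v 0.343 0.133 4.476
v -2.562 2.014 -4.2
v -1.909 1.402 -4.646
v -0.645 1.774 -3.305
v -1.298 2.386 -2.86
v -1.823 1.794 -4.837
v -0.558 2.167 -3.496
v -1.883 2.231 -4.901
v -0.618 2.603 -3.561
v -2.077 2.624 -4.827
v -0.813 2.996 -3.486
v -2.368 2.896 -4.629
v -1.104 3.269 -3.288
v -2.697 2.994 -4.345
v -1.433 3.366 -3.005
v -2.999 2.897 -4.034
v -1.735 3.27 -2.693
v -3.215 2.626 -3.755
v -1.951 2.998 -2.414
v -3.302 2.233 -3.564
v -2.037 2.606 -2.223
v -3.242 1.797 -3.499
v -1.977 2.169 -2.159
v -3.047 1.404 -3.574
v -1.783 1.776 -2.233
v -2.756 1.131 -3.772
v -1.492 1.504 -2.431
v -2.427 1.034 -4.055
v -1.163 1.406 -2.715
v -2.125 1.13 -4.367
v -0.861 1.503 -3.026
v -0.104 -1.962 -1.08
v -0.728 -1.446 -0.546
v 0.276 -0.653 -1.899
v -0.347 -0.137 -1.364
v 0.987 -1.663 -0.096
v 0.364 -1.147 0.439
v 1.368 -0.354 -0.914
v 0.744 0.162 -0.38
f 2 4 1
f 5 2 1
f 1 4 3
f 3 5 1
f 2 8 4
f 6 2 5
f 6 8 2
f 4 8 3
f 7 5 3
f 3 8 7
f 7 6 5
f 8 6 7
f 10 9 13
f 10 13 11
f 11 13 14
f 11 14 12
f 13 9 15
f 13 15 14
f 14 15 16
f 14 16 12
f 15 9 17
f 15 17 16
f 16 17 18
f 16 18 12
f 17 9 19
f 17 19 18
f 18 19 20
f 18 20 12
f 19 9 21
f 19 21 20
f 20 21 22
f 20 22 12
f 21 9 23
f 21 23 22
f 22 23 24
f 22 24 12
f 23 9 25
f 23 25 24
f 24 25 26
f 24 26 12
f 25 9 27
f 25 27 26
f 26 27 28
f 26 28 12
f 27 9 29
f 27 29 28
f 28 29 30
f 28 30 12
f 29 9 31
f 29 31 30
f 30 31 32
f 30 32 12
f 31 9 33
f 31 33 32
f 32 33 34
f 32 34 12
f 33 9 35
f 33 35 34
f 34 35 36
f 34 36 12
f 35 9 37
f 35 37 36
f 36 37 38
f 36 38 12
f 37 9 39
f 37 39 38
f 38 39 40
f 38 40 12
f 39 9 10
f 39 10 40
f 40 10 11
f 40 11 12
f 42 41 45
f 42 45 43
f 43 45 46
f 43 46 44
f 45 41 47
f 45 47 46
f 46 47 48
f 46 48 44
f 47 41 49
f 47 49 48
f 48 49 50
f 48 50 44
f 49 41 51
f 49 51 50
f 50 51 52
f 50 52 44
f 51 41 53
f 51 53 52
f 52 53 54
f 52 54 44
f 53 41 55
f 53 55 54
f 54 55 56
f 54 56 44
f 55 41 57
f 55 57 56
f 56 57 58
f 56 58 44
f 57 41 59
f 57 59 58
f 58 59 60
f 58 60 44
f 59 41 61
f 59 61 60
f 60 61 62
f 60 62 44
f 61 41 63
f 61 63 62
f 62 63 64
f 62 64 44
f 63 41 65
f 63 65 64
f 64 65 66
f 64 66 44
f 65 41 42
f 65 42 66
f 66 42 43
f 66 43 44
f 68 67 71
f 68 71 69
f 69 71 72
f 69 72 70
f 71 67 73
f 71 73 72
f 72 73 74
f 72 74 70
f 73 67 75
f 73 75 74
f 74 75 76
f 74 76 70
f 75 67 77
f 75 77 76
f 76 77 78
f 76 78 70
f 77 67 79
f 77 79 78
f 78 79 80
f 78 80 70
f 79 67 81
f 79 81 80
f 80 81 82
f 80 82 70
f 81 67 83
f 81 83 82
f 82 83 84
f 82 84 70
f 83 67 85
f 83 85 84
f 84 85 86
f 84 86 70
f 85 67 87
f 85 87 86
f 86 87 88
f 86 88 70
f 87 67 89
f 87 89 88
f 88 89 90
f 88 90 70
f 89 67 91
f 89 91 90
f 90 91 92
f 90 92 70
f 91 67 93
f 91 93 92
f 92 93 94
f 92 94 70
f 93 67 95
f 93 95 94
f 94 95 96
f 94 96 70
f 95 67 68
f 95 68 96
f 96 68 69
f 96 69 70
f 98 100 97
f 101 98 97
f 97 100 99
f 99 101 97
f 98 104 100
f 102 98 101
f 102 104 98
f 100 104 99
f 103 101 99
f 99 104 103
f 103 102 101
f 104 102 103



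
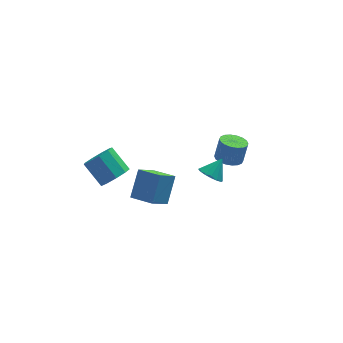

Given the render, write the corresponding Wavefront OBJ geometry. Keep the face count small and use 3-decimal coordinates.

v 2.789 1.871 -1.433
v 3.423 2.333 -1.702
v 3.766 2.612 -0.416
v 3.131 2.149 -0.147
v 3.147 2.577 -1.681
v 3.489 2.856 -0.395
v 2.799 2.681 -1.611
v 3.142 2.96 -0.325
v 2.45 2.625 -1.506
v 2.792 2.903 -0.22
v 2.167 2.419 -1.386
v 2.51 2.697 -0.1
v 2.008 2.105 -1.276
v 2.35 2.383 0.01
v 2.003 1.744 -1.197
v 2.346 2.022 0.09
v 2.154 1.408 -1.164
v 2.497 1.687 0.122
v 2.431 1.164 -1.185
v 2.773 1.443 0.101
v 2.778 1.06 -1.255
v 3.121 1.339 0.031
v 3.128 1.117 -1.36
v 3.47 1.395 -0.074
v 3.41 1.323 -1.48
v 3.753 1.601 -0.194
v 3.57 1.637 -1.59
v 3.912 1.915 -0.304
v 3.574 1.998 -1.67
v 3.917 2.276 -0.383
v -1.293 -0.815 -2.042
v -2.28 -1.482 -1.067
v -2.298 0.228 -2.346
v -3.285 -0.439 -1.37
v -0.635 0.219 -0.67
v -1.622 -0.448 0.306
v -1.64 1.262 -0.973
v -2.627 0.595 0.002
v 0.35 -3.958 3.516
v 0.751 -3.611 3
v 1.09 -3.522 4.384
v 0.482 -3.359 3.103
v 0.177 -3.267 3.317
v -0.081 -3.36 3.584
v -0.223 -3.614 3.833
v -0.212 -3.96 3.997
v -0.05 -4.305 4.033
v 0.219 -4.558 3.93
v 0.524 -4.649 3.716
v 0.782 -4.556 3.449
v 0.924 -4.302 3.2
v 0.913 -3.956 3.036
v -3.592 2.566 -2.547
v -2.807 3.151 -2.583
v -3.583 4.26 -1.49
v -4.368 3.674 -1.453
v -3.242 3.321 -3.064
v -4.018 4.43 -1.971
v -3.84 3.137 -3.303
v -4.617 4.246 -2.21
v -4.323 2.686 -3.188
v -5.099 3.795 -2.095
v -4.463 2.178 -2.773
v -5.24 3.287 -1.68
v -4.195 1.852 -2.252
v -4.972 2.961 -1.159
v -3.645 1.86 -1.869
v -4.422 2.969 -0.776
v -3.07 2.198 -1.803
v -3.847 3.306 -0.71
v -2.739 2.708 -2.085
v -3.516 3.816 -0.992
f 2 1 5
f 2 5 3
f 3 5 6
f 3 6 4
f 5 1 7
f 5 7 6
f 6 7 8
f 6 8 4
f 7 1 9
f 7 9 8
f 8 9 10
f 8 10 4
f 9 1 11
f 9 11 10
f 10 11 12
f 10 12 4
f 11 1 13
f 11 13 12
f 12 13 14
f 12 14 4
f 13 1 15
f 13 15 14
f 14 15 16
f 14 16 4
f 15 1 17
f 15 17 16
f 16 17 18
f 16 18 4
f 17 1 19
f 17 19 18
f 18 19 20
f 18 20 4
f 19 1 21
f 19 21 20
f 20 21 22
f 20 22 4
f 21 1 23
f 21 23 22
f 22 23 24
f 22 24 4
f 23 1 25
f 23 25 24
f 24 25 26
f 24 26 4
f 25 1 27
f 25 27 26
f 26 27 28
f 26 28 4
f 27 1 29
f 27 29 28
f 28 29 30
f 28 30 4
f 29 1 2
f 29 2 30
f 30 2 3
f 30 3 4
f 32 34 31
f 35 32 31
f 31 34 33
f 33 35 31
f 32 38 34
f 36 32 35
f 36 38 32
f 34 38 33
f 37 35 33
f 33 38 37
f 37 36 35
f 38 36 37
f 40 39 42
f 40 42 41
f 42 39 43
f 42 43 41
f 43 39 44
f 43 44 41
f 44 39 45
f 44 45 41
f 45 39 46
f 45 46 41
f 46 39 47
f 46 47 41
f 47 39 48
f 47 48 41
f 48 39 49
f 48 49 41
f 49 39 50
f 49 50 41
f 50 39 51
f 50 51 41
f 51 39 52
f 51 52 41
f 52 39 40
f 52 40 41
f 54 53 57
f 54 57 55
f 55 57 58
f 55 58 56
f 57 53 59
f 57 59 58
f 58 59 60
f 58 60 56
f 59 53 61
f 59 61 60
f 60 61 62
f 60 62 56
f 61 53 63
f 61 63 62
f 62 63 64
f 62 64 56
f 63 53 65
f 63 65 64
f 64 65 66
f 64 66 56
f 65 53 67
f 65 67 66
f 66 67 68
f 66 68 56
f 67 53 69
f 67 69 68
f 68 69 70
f 68 70 56
f 69 53 71
f 69 71 70
f 70 71 72
f 70 72 56
f 71 53 54
f 71 54 72
f 72 54 55
f 72 55 56



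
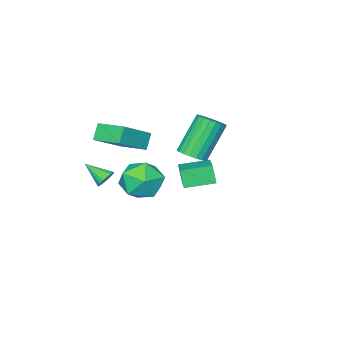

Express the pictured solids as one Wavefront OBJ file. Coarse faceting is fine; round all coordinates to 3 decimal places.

v -1.819 1.723 -0.376
v -1.359 1.256 -0.054
v -2.581 1.29 1.739
v -3.041 1.757 1.416
v -1.24 1.525 0.022
v -2.462 1.559 1.815
v -1.221 1.828 0.029
v -2.443 1.862 1.822
v -1.305 2.113 -0.034
v -2.528 2.146 1.759
v -1.479 2.33 -0.156
v -2.701 2.364 1.637
v -1.711 2.443 -0.316
v -2.933 2.476 1.477
v -1.961 2.431 -0.487
v -3.183 2.464 1.306
v -2.187 2.296 -0.638
v -3.409 2.33 1.155
v -2.35 2.063 -0.745
v -3.572 2.097 1.048
v -2.42 1.771 -0.787
v -3.643 1.805 1.006
v -2.387 1.47 -0.759
v -3.609 1.504 1.034
v -2.255 1.214 -0.664
v -3.478 1.248 1.128
v -2.048 1.045 -0.52
v -3.27 1.079 1.273
v -1.802 0.994 -0.351
v -3.024 1.028 1.442
v -1.558 1.069 -0.186
v -2.78 1.102 1.607
v -0.668 -1.645 -0.717
v -1.182 -1.872 0.036
v -0.836 -0.123 -0.373
v -1.35 -0.35 0.38
v 0.91 -1.71 0.34
v 0.396 -1.937 1.093
v 0.742 -0.188 0.684
v 0.228 -0.415 1.437
v 0.523 -1.336 -2.251
v 0.928 -1.433 -2.578
v 0.817 -2.404 -1.569
v 1.027 -1.299 -2.41
v 1.025 -1.172 -2.211
v 0.924 -1.078 -2.02
v 0.743 -1.035 -1.875
v 0.519 -1.052 -1.803
v 0.296 -1.125 -1.821
v 0.117 -1.24 -1.924
v 0.019 -1.374 -2.091
v 0.02 -1.5 -2.29
v 0.121 -1.594 -2.481
v 0.302 -1.638 -2.627
v 0.526 -1.621 -2.698
v 0.75 -1.548 -2.68
v -1.756 0.118 -2.474
v -0.577 0.025 -2.276
v -1.743 -1.605 -3.364
v -0.564 -1.698 -3.166
v -1.333 -1.761 -2.248
v -1.341 -0.696 -1.698
v -0.979 -0.884 -3.942
v -0.987 0.181 -3.392
v -0.097 -0.594 -3.183
v -0.316 -1.137 -2.137
v -2.004 -0.443 -3.503
v -2.223 -0.986 -2.457
v -0.94 3.929 -0.404
v -1.049 3.583 0.485
v 0.036 5.018 0.14
v -0.072 4.671 1.029
v 0.132 3.069 -0.609
v 0.024 2.722 0.28
v 1.109 4.157 -0.065
v 1 3.811 0.824
f 2 1 5
f 2 5 3
f 3 5 6
f 3 6 4
f 5 1 7
f 5 7 6
f 6 7 8
f 6 8 4
f 7 1 9
f 7 9 8
f 8 9 10
f 8 10 4
f 9 1 11
f 9 11 10
f 10 11 12
f 10 12 4
f 11 1 13
f 11 13 12
f 12 13 14
f 12 14 4
f 13 1 15
f 13 15 14
f 14 15 16
f 14 16 4
f 15 1 17
f 15 17 16
f 16 17 18
f 16 18 4
f 17 1 19
f 17 19 18
f 18 19 20
f 18 20 4
f 19 1 21
f 19 21 20
f 20 21 22
f 20 22 4
f 21 1 23
f 21 23 22
f 22 23 24
f 22 24 4
f 23 1 25
f 23 25 24
f 24 25 26
f 24 26 4
f 25 1 27
f 25 27 26
f 26 27 28
f 26 28 4
f 27 1 29
f 27 29 28
f 28 29 30
f 28 30 4
f 29 1 31
f 29 31 30
f 30 31 32
f 30 32 4
f 31 1 2
f 31 2 32
f 32 2 3
f 32 3 4
f 34 36 33
f 37 34 33
f 33 36 35
f 35 37 33
f 34 40 36
f 38 34 37
f 38 40 34
f 36 40 35
f 39 37 35
f 35 40 39
f 39 38 37
f 40 38 39
f 42 41 44
f 42 44 43
f 44 41 45
f 44 45 43
f 45 41 46
f 45 46 43
f 46 41 47
f 46 47 43
f 47 41 48
f 47 48 43
f 48 41 49
f 48 49 43
f 49 41 50
f 49 50 43
f 50 41 51
f 50 51 43
f 51 41 52
f 51 52 43
f 52 41 53
f 52 53 43
f 53 41 54
f 53 54 43
f 54 41 55
f 54 55 43
f 55 41 56
f 55 56 43
f 56 41 42
f 56 42 43
f 57 68 62
f 57 62 58
f 57 58 64
f 57 64 67
f 57 67 68
f 58 62 66
f 62 68 61
f 68 67 59
f 67 64 63
f 64 58 65
f 60 66 61
f 60 61 59
f 60 59 63
f 60 63 65
f 60 65 66
f 61 66 62
f 59 61 68
f 63 59 67
f 65 63 64
f 66 65 58
f 70 72 69
f 73 70 69
f 69 72 71
f 71 73 69
f 70 76 72
f 74 70 73
f 74 76 70
f 72 76 71
f 75 73 71
f 71 76 75
f 75 74 73
f 76 74 75

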